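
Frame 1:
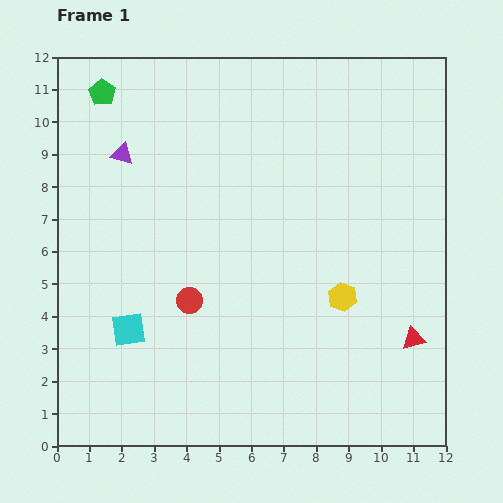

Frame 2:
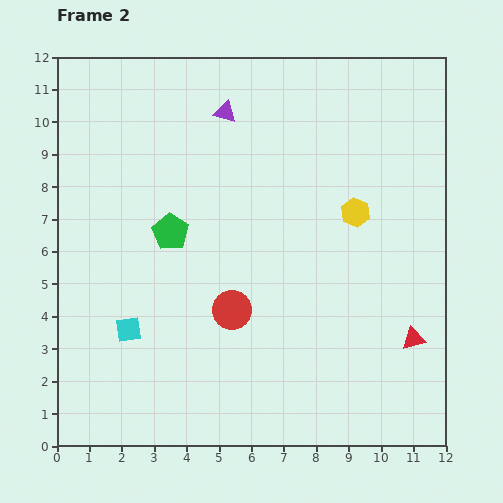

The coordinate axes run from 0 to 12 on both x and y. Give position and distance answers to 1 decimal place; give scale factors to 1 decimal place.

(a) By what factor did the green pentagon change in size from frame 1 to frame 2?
1.3×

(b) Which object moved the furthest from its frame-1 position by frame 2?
the green pentagon

(moved 4.8; next 3.5)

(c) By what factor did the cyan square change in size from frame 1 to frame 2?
0.8×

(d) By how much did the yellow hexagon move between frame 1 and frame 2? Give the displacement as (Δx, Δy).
(0.4, 2.6)

The yellow hexagon was at (8.8, 4.6) in frame 1 and (9.2, 7.2) in frame 2.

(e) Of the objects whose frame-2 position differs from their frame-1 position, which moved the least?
the red circle

(moved 1.3)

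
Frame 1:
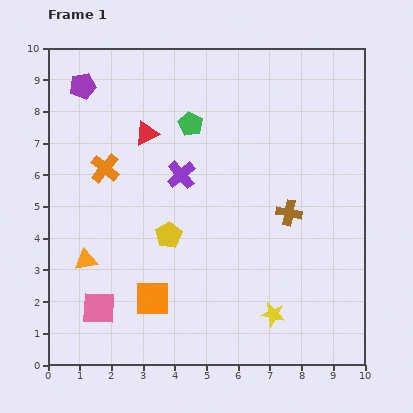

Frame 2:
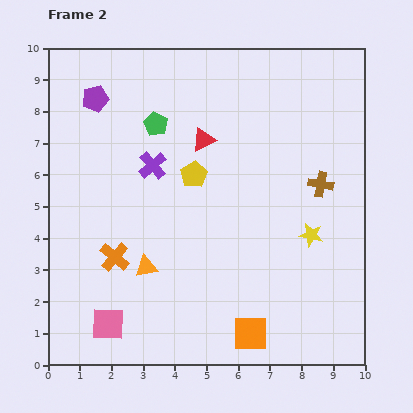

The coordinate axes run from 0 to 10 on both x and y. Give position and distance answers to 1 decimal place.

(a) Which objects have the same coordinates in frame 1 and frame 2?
none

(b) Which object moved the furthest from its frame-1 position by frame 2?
the orange square

(moved 3.3; next 2.8)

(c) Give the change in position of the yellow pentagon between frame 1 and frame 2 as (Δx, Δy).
(0.8, 1.9)

The yellow pentagon was at (3.8, 4.1) in frame 1 and (4.6, 6.0) in frame 2.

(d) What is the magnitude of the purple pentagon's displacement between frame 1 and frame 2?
0.6

The purple pentagon moved from (1.1, 8.8) to (1.5, 8.4), a distance of √(0.4² + 0.4²) ≈ 0.6.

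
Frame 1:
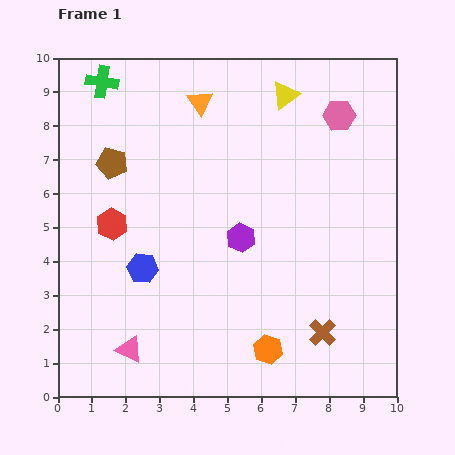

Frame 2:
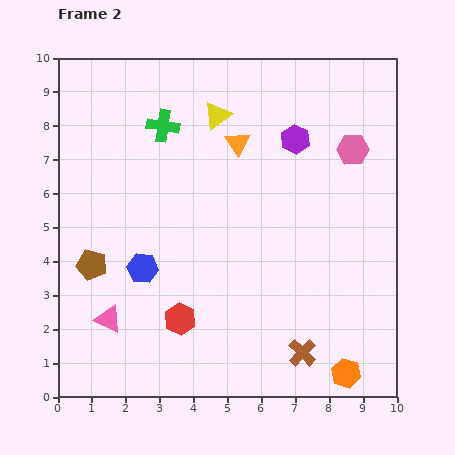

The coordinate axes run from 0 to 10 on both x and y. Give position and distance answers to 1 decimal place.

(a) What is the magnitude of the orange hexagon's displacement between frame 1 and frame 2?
2.4

The orange hexagon moved from (6.2, 1.4) to (8.5, 0.7), a distance of √(2.3² + 0.7²) ≈ 2.4.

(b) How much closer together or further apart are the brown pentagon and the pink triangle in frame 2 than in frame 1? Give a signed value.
-3.8

Distance in frame 1: 5.5. Distance in frame 2: 1.7.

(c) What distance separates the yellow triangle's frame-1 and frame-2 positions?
2.1

The yellow triangle moved from (6.7, 8.9) to (4.7, 8.3), a distance of √(2.0² + 0.6²) ≈ 2.1.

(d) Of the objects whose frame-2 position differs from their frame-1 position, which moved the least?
the brown cross

(moved 0.8)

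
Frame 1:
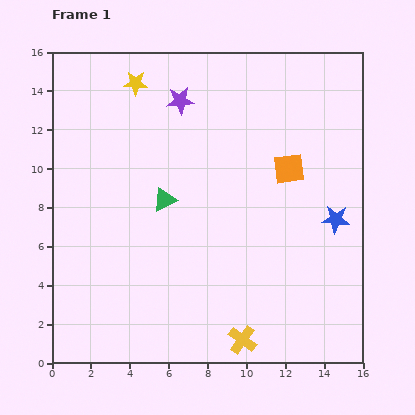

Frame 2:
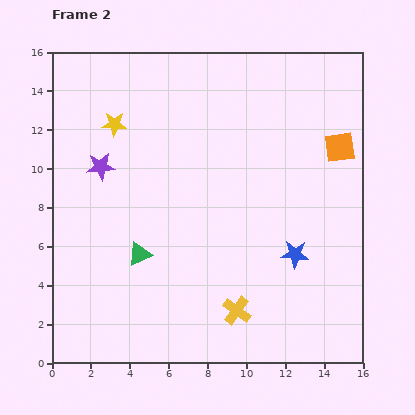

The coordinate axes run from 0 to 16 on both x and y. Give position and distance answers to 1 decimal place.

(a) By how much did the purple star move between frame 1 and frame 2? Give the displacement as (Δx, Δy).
(-4.1, -3.4)

The purple star was at (6.6, 13.5) in frame 1 and (2.5, 10.1) in frame 2.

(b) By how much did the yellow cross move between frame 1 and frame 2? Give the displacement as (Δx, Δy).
(-0.3, 1.5)

The yellow cross was at (9.8, 1.2) in frame 1 and (9.5, 2.7) in frame 2.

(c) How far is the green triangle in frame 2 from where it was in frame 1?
3.1

The green triangle moved from (5.8, 8.4) to (4.5, 5.6), a distance of √(1.3² + 2.8²) ≈ 3.1.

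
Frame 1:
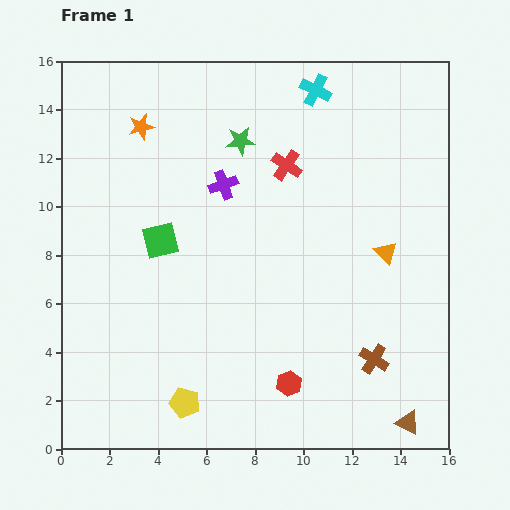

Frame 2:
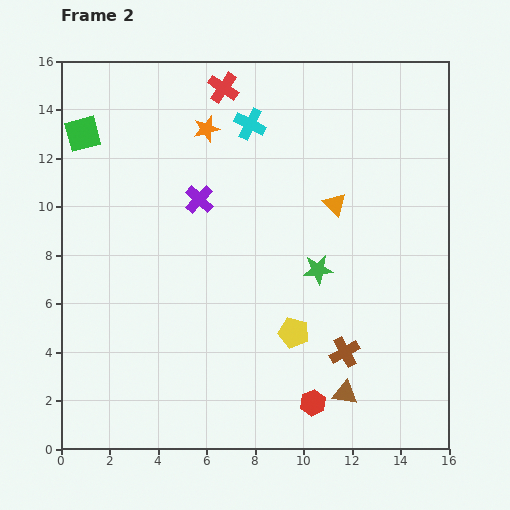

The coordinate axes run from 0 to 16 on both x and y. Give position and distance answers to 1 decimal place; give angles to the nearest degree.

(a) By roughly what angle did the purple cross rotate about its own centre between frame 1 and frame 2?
27° counter-clockwise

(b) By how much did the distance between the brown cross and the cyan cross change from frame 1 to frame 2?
-1.2

Distance in frame 1: 11.4. Distance in frame 2: 10.2.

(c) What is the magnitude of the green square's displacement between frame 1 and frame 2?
5.4

The green square moved from (4.1, 8.6) to (0.9, 13.0), a distance of √(3.2² + 4.4²) ≈ 5.4.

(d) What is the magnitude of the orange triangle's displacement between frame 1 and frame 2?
2.9

The orange triangle moved from (13.4, 8.1) to (11.3, 10.1), a distance of √(2.1² + 2.0²) ≈ 2.9.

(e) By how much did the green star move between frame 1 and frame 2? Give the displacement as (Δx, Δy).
(3.2, -5.3)

The green star was at (7.4, 12.7) in frame 1 and (10.6, 7.4) in frame 2.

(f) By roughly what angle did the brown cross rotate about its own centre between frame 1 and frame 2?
29° clockwise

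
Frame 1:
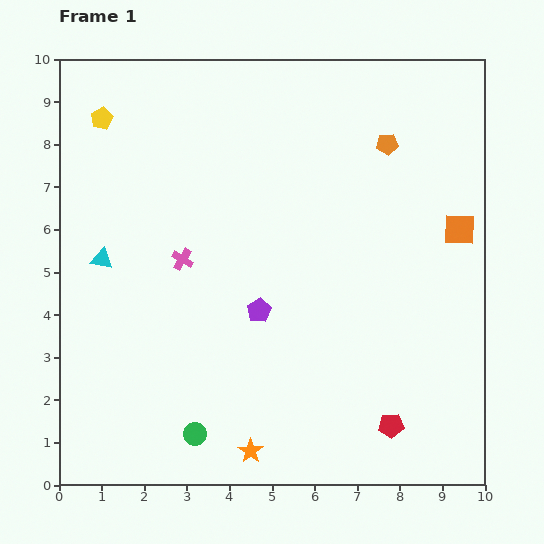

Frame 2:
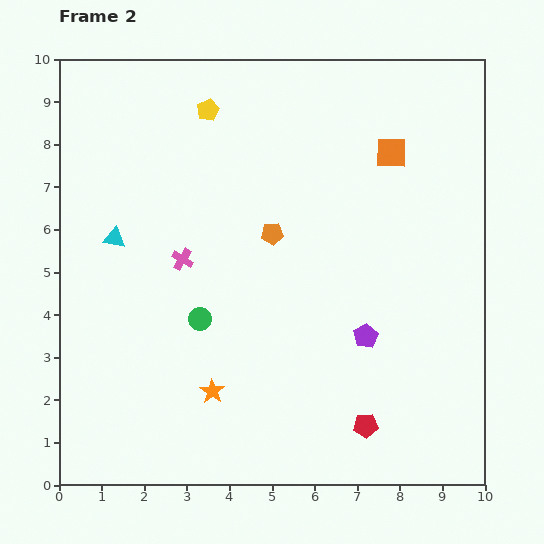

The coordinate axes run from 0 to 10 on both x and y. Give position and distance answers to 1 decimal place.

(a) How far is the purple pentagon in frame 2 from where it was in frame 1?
2.6

The purple pentagon moved from (4.7, 4.1) to (7.2, 3.5), a distance of √(2.5² + 0.6²) ≈ 2.6.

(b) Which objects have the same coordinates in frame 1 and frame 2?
the pink cross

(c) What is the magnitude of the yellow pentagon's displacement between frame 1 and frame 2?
2.5

The yellow pentagon moved from (1.0, 8.6) to (3.5, 8.8), a distance of √(2.5² + 0.2²) ≈ 2.5.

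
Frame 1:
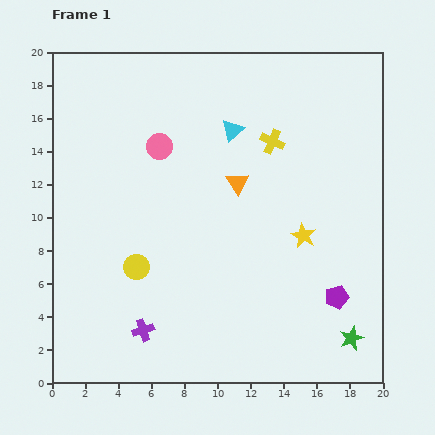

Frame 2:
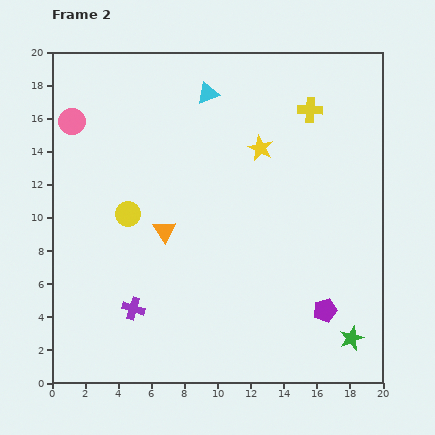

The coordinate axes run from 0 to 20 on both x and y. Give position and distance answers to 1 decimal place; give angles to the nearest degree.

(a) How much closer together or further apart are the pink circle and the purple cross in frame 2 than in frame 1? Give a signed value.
+0.8

Distance in frame 1: 11.1. Distance in frame 2: 11.9.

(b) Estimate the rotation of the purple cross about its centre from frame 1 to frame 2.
35° clockwise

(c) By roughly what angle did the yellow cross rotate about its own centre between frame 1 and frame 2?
21° counter-clockwise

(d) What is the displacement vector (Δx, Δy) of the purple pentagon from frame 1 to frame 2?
(-0.7, -0.8)

The purple pentagon was at (17.2, 5.2) in frame 1 and (16.5, 4.4) in frame 2.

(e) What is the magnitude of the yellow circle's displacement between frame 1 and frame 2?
3.2

The yellow circle moved from (5.1, 7.0) to (4.6, 10.2), a distance of √(0.5² + 3.2²) ≈ 3.2.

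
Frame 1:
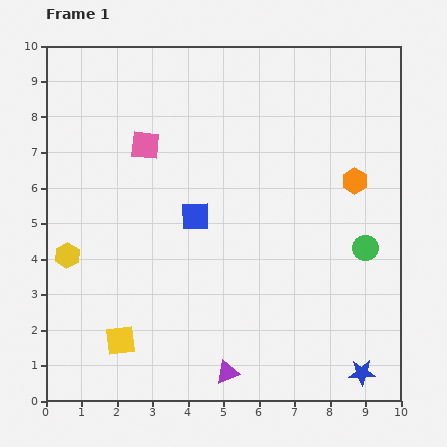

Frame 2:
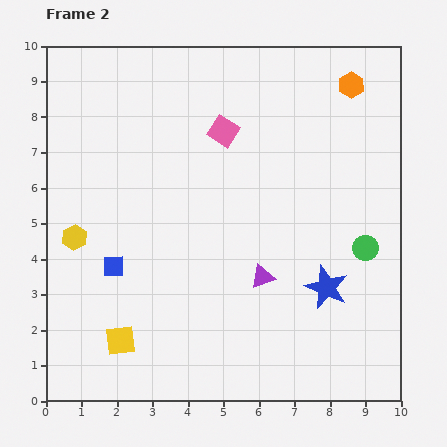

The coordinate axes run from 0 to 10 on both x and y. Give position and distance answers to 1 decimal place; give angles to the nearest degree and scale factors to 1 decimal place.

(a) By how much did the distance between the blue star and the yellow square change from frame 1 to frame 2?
-0.9

Distance in frame 1: 6.9. Distance in frame 2: 6.0.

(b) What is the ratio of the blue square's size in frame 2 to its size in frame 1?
0.8×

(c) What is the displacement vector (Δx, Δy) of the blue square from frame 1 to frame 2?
(-2.3, -1.4)

The blue square was at (4.2, 5.2) in frame 1 and (1.9, 3.8) in frame 2.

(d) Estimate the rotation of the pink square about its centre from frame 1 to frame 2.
28° clockwise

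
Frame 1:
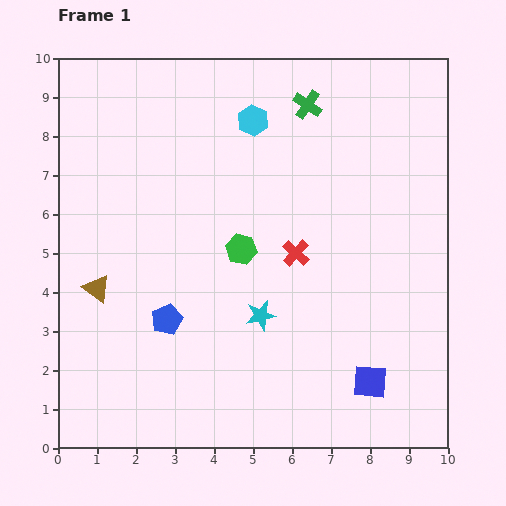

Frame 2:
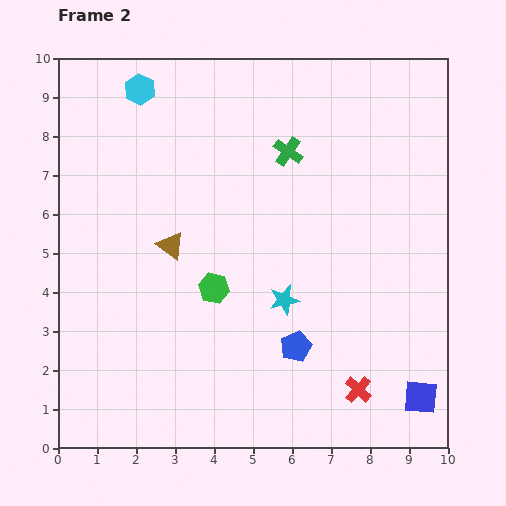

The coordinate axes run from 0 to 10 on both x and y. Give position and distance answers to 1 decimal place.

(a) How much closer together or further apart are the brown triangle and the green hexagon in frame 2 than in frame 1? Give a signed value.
-2.2

Distance in frame 1: 3.8. Distance in frame 2: 1.6.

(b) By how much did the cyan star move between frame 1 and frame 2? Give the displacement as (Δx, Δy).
(0.6, 0.4)

The cyan star was at (5.2, 3.4) in frame 1 and (5.8, 3.8) in frame 2.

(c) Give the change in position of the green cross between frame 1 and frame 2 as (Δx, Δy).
(-0.5, -1.2)

The green cross was at (6.4, 8.8) in frame 1 and (5.9, 7.6) in frame 2.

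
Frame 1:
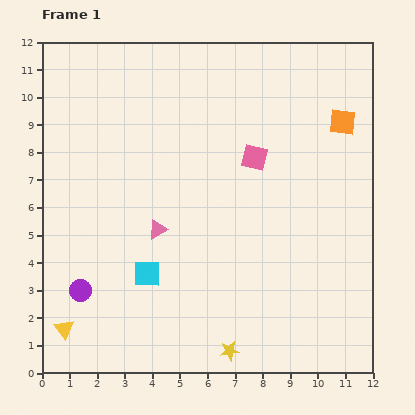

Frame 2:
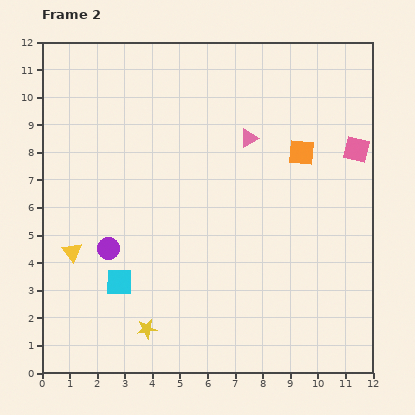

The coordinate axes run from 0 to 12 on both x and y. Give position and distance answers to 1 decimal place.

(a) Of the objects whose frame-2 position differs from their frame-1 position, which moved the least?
the cyan square

(moved 1.0)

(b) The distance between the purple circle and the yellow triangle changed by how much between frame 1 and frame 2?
-0.2

Distance in frame 1: 1.5. Distance in frame 2: 1.3.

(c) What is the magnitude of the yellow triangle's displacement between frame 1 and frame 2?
2.8

The yellow triangle moved from (0.8, 1.6) to (1.1, 4.4), a distance of √(0.3² + 2.8²) ≈ 2.8.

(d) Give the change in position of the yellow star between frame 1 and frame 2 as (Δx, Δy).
(-3.0, 0.8)

The yellow star was at (6.8, 0.8) in frame 1 and (3.8, 1.6) in frame 2.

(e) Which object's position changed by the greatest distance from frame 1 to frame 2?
the pink triangle

(moved 4.7; next 3.7)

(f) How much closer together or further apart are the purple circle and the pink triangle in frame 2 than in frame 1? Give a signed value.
+2.9

Distance in frame 1: 3.6. Distance in frame 2: 6.5.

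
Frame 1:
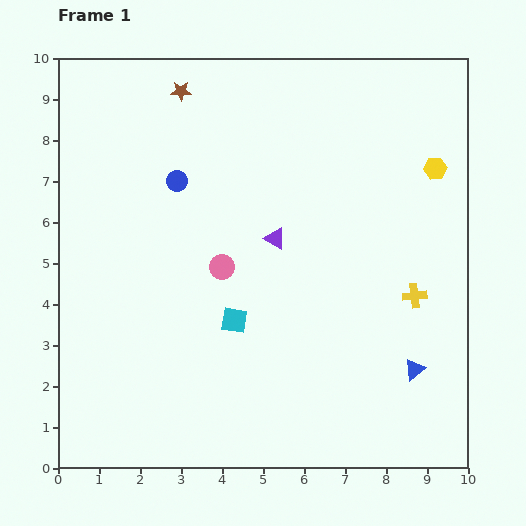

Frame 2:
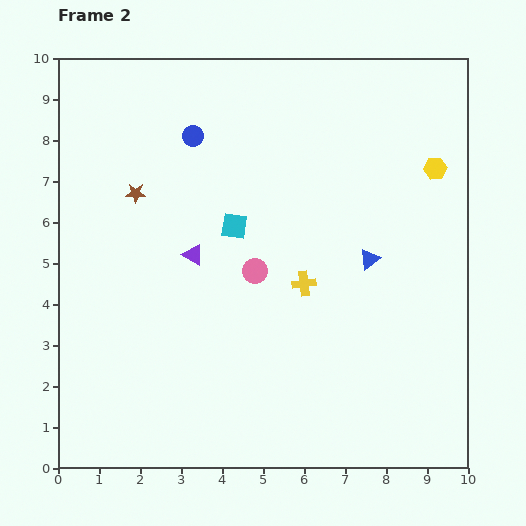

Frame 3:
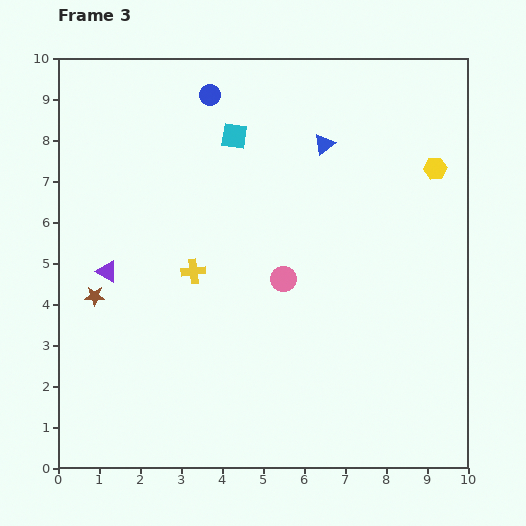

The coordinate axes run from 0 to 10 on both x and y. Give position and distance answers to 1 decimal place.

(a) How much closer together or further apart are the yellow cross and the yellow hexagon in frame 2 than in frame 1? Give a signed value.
+1.2

Distance in frame 1: 3.1. Distance in frame 2: 4.3.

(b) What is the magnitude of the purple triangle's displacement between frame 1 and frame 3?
4.2

The purple triangle moved from (5.3, 5.6) to (1.2, 4.8), a distance of √(4.1² + 0.8²) ≈ 4.2.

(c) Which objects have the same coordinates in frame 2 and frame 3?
the yellow hexagon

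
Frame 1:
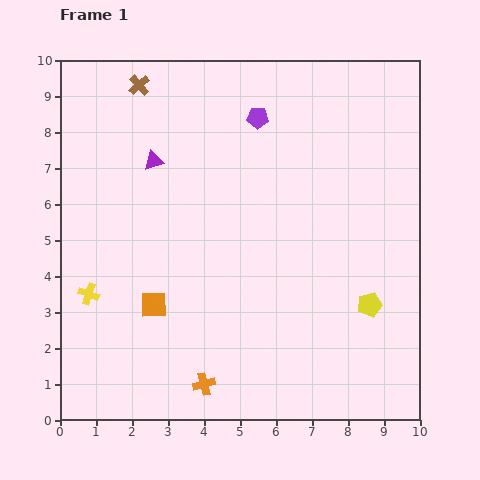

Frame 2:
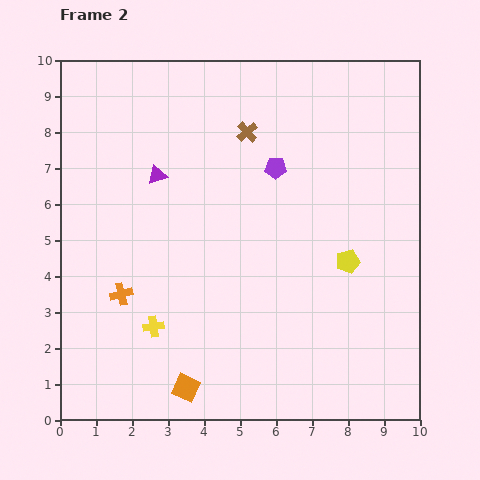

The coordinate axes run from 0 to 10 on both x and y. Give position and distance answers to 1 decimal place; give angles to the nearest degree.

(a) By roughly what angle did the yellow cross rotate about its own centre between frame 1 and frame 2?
27° counter-clockwise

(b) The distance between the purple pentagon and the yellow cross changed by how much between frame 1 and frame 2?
-1.2

Distance in frame 1: 6.8. Distance in frame 2: 5.6.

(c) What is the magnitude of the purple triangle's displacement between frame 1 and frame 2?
0.4

The purple triangle moved from (2.6, 7.2) to (2.7, 6.8), a distance of √(0.1² + 0.4²) ≈ 0.4.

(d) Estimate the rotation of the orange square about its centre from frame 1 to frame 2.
26° clockwise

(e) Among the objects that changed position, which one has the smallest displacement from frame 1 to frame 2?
the purple triangle

(moved 0.4)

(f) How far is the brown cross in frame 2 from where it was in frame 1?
3.3

The brown cross moved from (2.2, 9.3) to (5.2, 8.0), a distance of √(3.0² + 1.3²) ≈ 3.3.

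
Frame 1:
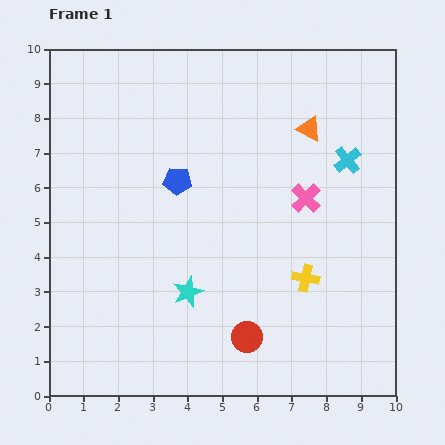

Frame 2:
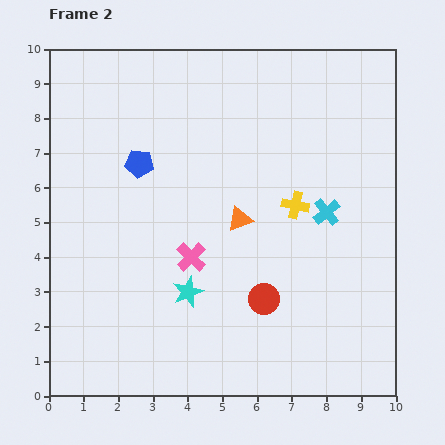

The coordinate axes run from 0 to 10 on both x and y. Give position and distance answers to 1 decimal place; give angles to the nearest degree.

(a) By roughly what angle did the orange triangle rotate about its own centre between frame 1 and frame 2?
48° counter-clockwise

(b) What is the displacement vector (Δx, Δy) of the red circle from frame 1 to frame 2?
(0.5, 1.1)

The red circle was at (5.7, 1.7) in frame 1 and (6.2, 2.8) in frame 2.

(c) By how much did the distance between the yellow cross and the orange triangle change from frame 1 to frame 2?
-2.7

Distance in frame 1: 4.3. Distance in frame 2: 1.6.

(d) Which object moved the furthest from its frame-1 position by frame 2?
the pink cross

(moved 3.7; next 3.3)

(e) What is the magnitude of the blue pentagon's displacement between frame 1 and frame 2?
1.2

The blue pentagon moved from (3.7, 6.2) to (2.6, 6.7), a distance of √(1.1² + 0.5²) ≈ 1.2.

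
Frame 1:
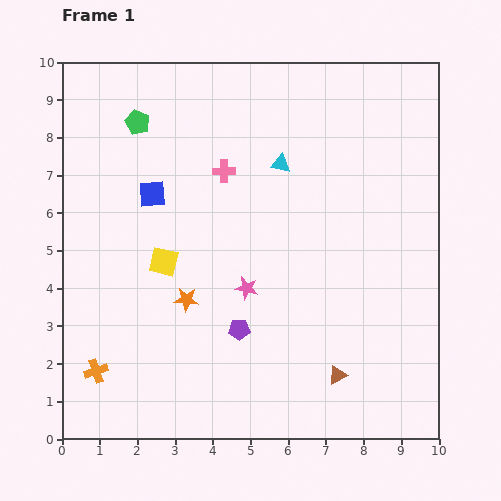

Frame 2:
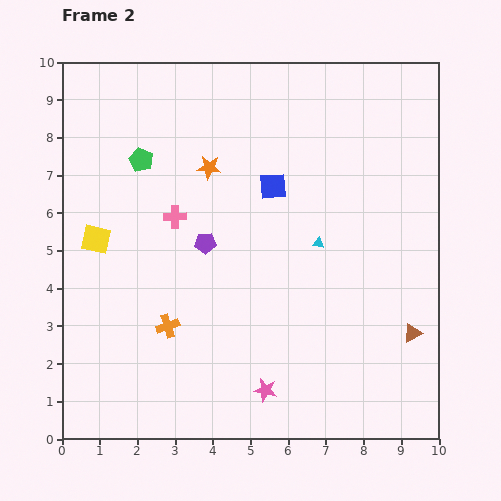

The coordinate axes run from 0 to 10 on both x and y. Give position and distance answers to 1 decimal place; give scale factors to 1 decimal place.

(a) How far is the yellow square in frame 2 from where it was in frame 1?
1.9

The yellow square moved from (2.7, 4.7) to (0.9, 5.3), a distance of √(1.8² + 0.6²) ≈ 1.9.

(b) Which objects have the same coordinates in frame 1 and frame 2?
none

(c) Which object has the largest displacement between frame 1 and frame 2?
the orange star

(moved 3.6; next 3.2)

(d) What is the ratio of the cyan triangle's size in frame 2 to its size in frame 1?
0.6×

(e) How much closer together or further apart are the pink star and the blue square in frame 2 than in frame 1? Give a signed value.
+1.9

Distance in frame 1: 3.5. Distance in frame 2: 5.4.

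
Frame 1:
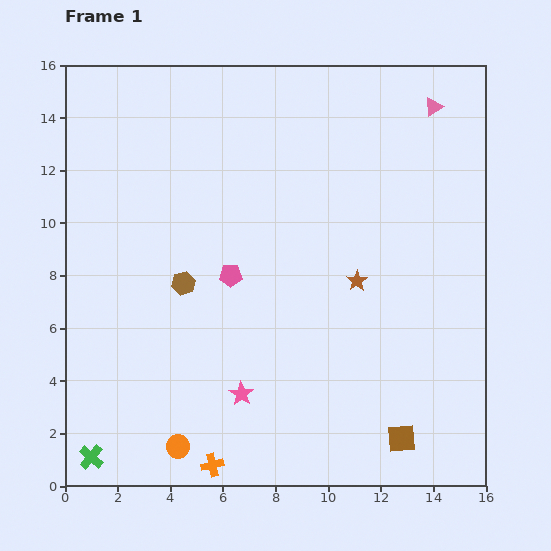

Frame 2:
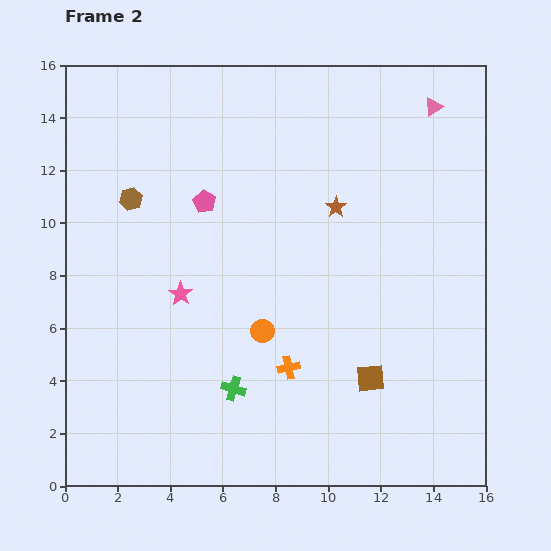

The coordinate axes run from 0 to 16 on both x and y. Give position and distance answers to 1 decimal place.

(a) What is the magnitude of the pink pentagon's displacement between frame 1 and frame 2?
3.0

The pink pentagon moved from (6.3, 8.0) to (5.3, 10.8), a distance of √(1.0² + 2.8²) ≈ 3.0.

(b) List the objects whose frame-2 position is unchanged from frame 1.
the pink triangle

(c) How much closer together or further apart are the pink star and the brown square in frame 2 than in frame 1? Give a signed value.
+1.6

Distance in frame 1: 6.3. Distance in frame 2: 7.9.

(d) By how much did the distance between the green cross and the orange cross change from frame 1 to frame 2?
-2.4

Distance in frame 1: 4.6. Distance in frame 2: 2.2.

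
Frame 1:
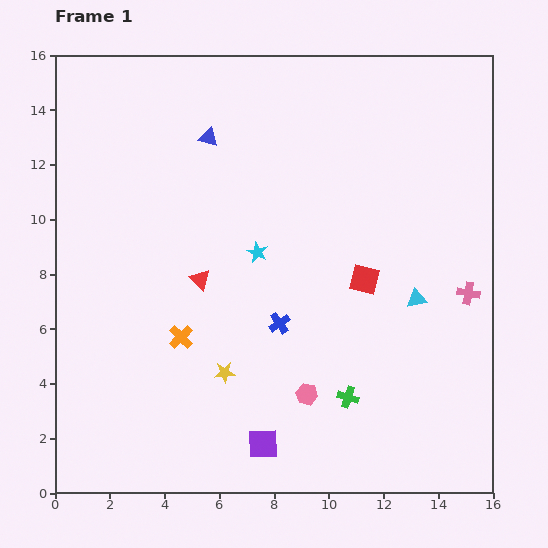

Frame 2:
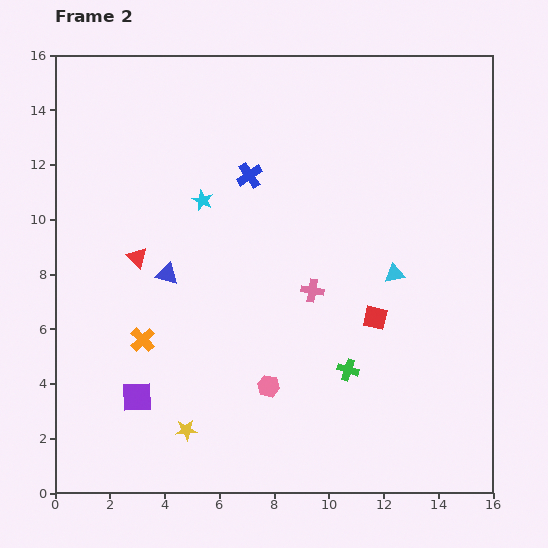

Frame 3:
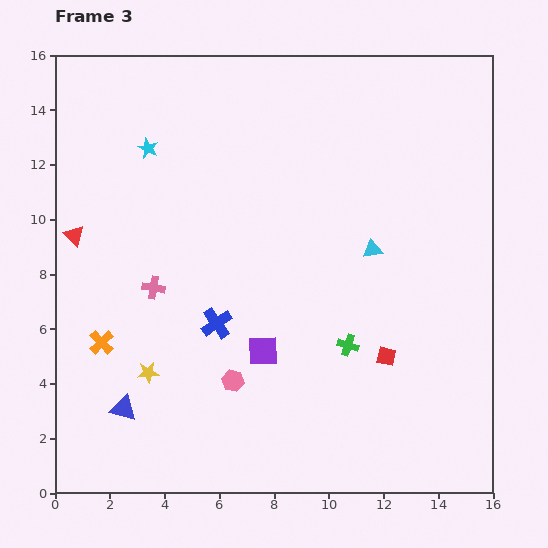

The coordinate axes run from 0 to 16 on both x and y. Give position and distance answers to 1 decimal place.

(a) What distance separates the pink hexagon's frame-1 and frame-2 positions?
1.4

The pink hexagon moved from (9.2, 3.6) to (7.8, 3.9), a distance of √(1.4² + 0.3²) ≈ 1.4.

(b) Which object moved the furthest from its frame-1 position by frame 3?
the pink cross

(moved 11.5; next 10.4)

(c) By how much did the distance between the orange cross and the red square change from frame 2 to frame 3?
+1.9

Distance in frame 2: 8.5. Distance in frame 3: 10.4.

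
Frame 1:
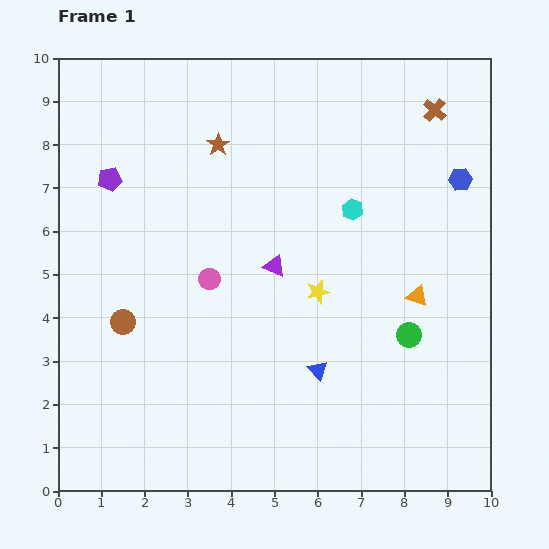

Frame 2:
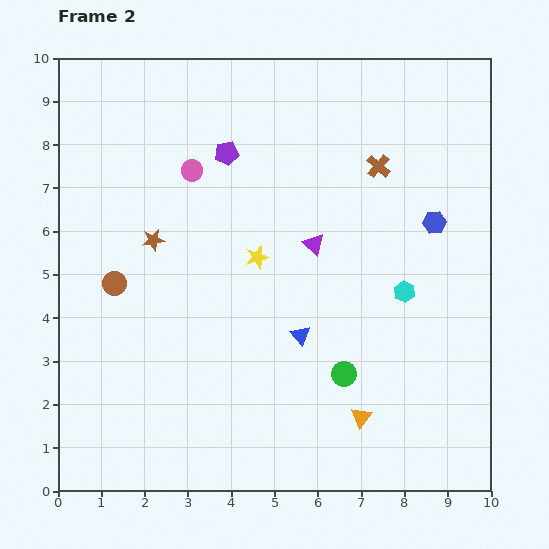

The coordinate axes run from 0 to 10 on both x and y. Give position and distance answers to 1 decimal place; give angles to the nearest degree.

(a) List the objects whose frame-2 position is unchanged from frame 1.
none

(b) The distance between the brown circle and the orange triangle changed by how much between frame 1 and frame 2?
-0.3

Distance in frame 1: 6.8. Distance in frame 2: 6.5.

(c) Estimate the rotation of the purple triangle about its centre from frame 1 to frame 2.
21° clockwise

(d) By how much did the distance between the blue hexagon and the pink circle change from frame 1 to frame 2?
-0.5

Distance in frame 1: 6.2. Distance in frame 2: 5.7.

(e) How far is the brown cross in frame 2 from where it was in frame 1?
1.8

The brown cross moved from (8.7, 8.8) to (7.4, 7.5), a distance of √(1.3² + 1.3²) ≈ 1.8.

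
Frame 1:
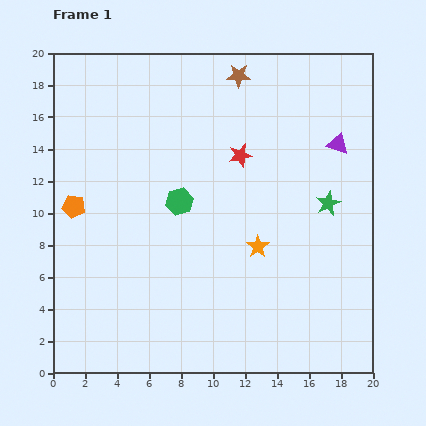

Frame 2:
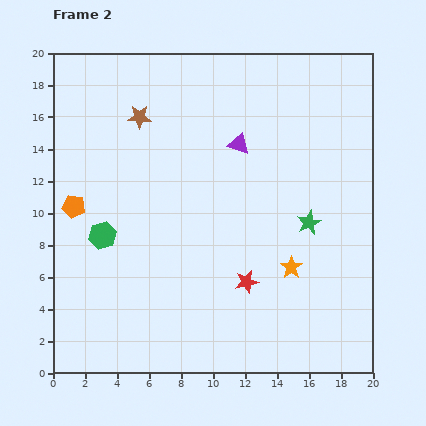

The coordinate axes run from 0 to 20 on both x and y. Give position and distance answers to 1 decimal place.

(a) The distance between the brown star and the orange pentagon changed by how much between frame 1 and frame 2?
-6.3

Distance in frame 1: 13.2. Distance in frame 2: 6.9.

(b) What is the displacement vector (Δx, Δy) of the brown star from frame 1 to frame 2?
(-6.2, -2.6)

The brown star was at (11.6, 18.6) in frame 1 and (5.4, 16.0) in frame 2.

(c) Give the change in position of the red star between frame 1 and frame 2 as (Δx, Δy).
(0.4, -7.9)

The red star was at (11.7, 13.6) in frame 1 and (12.1, 5.7) in frame 2.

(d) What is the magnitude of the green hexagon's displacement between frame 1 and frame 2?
5.2

The green hexagon moved from (7.9, 10.7) to (3.1, 8.6), a distance of √(4.8² + 2.1²) ≈ 5.2.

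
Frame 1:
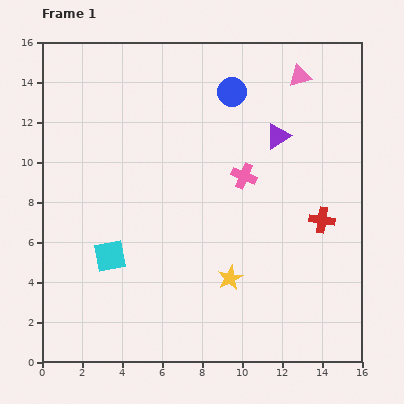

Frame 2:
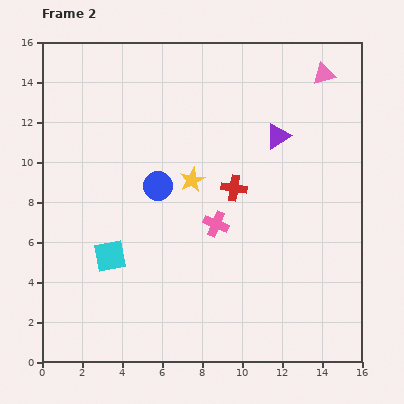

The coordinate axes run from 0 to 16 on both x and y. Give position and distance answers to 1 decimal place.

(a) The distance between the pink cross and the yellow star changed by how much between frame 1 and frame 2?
-2.6

Distance in frame 1: 5.1. Distance in frame 2: 2.5.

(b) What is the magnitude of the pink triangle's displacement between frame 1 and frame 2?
1.2

The pink triangle moved from (12.9, 14.3) to (14.1, 14.4), a distance of √(1.2² + 0.1²) ≈ 1.2.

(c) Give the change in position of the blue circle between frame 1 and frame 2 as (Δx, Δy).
(-3.7, -4.7)

The blue circle was at (9.5, 13.5) in frame 1 and (5.8, 8.8) in frame 2.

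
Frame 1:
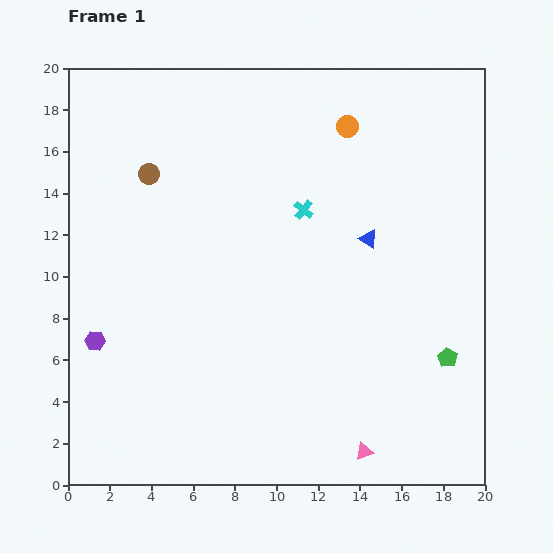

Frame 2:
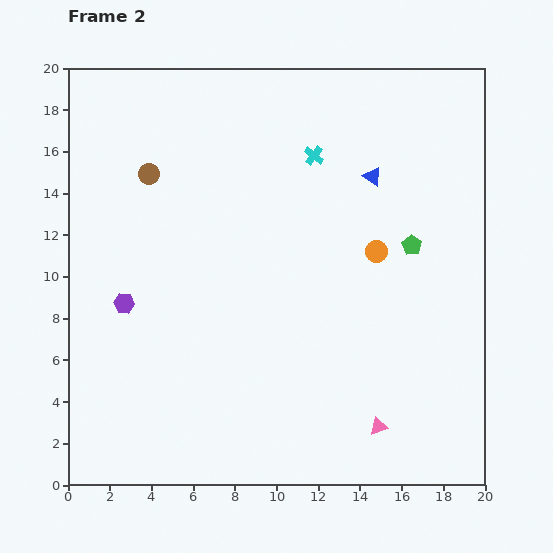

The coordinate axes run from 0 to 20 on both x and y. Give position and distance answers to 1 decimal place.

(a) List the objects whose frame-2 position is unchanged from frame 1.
the brown circle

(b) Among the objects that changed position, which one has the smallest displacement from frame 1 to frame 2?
the pink triangle

(moved 1.4)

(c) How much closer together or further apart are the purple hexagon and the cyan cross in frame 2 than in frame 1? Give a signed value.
-0.3

Distance in frame 1: 11.8. Distance in frame 2: 11.5.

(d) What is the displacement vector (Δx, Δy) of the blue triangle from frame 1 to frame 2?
(0.2, 3.0)

The blue triangle was at (14.4, 11.8) in frame 1 and (14.6, 14.8) in frame 2.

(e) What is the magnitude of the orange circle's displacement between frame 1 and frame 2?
6.2

The orange circle moved from (13.4, 17.2) to (14.8, 11.2), a distance of √(1.4² + 6.0²) ≈ 6.2.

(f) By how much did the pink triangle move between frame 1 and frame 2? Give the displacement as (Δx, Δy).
(0.7, 1.2)

The pink triangle was at (14.2, 1.6) in frame 1 and (14.9, 2.8) in frame 2.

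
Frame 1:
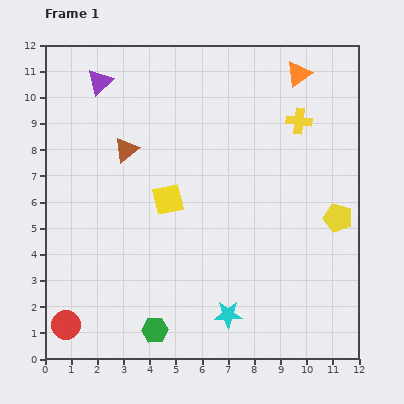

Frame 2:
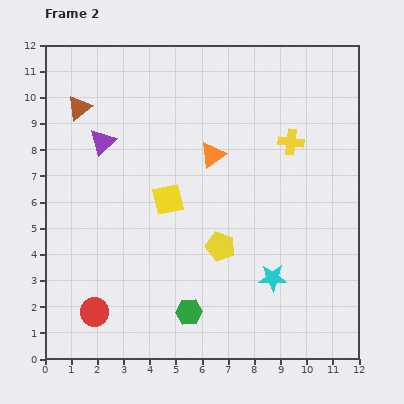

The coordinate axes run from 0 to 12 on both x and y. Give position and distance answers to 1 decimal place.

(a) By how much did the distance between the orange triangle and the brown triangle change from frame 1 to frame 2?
-1.8

Distance in frame 1: 7.2. Distance in frame 2: 5.4.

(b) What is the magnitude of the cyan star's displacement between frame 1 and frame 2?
2.2

The cyan star moved from (7.0, 1.7) to (8.7, 3.1), a distance of √(1.7² + 1.4²) ≈ 2.2.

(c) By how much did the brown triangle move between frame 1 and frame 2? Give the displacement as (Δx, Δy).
(-1.8, 1.6)

The brown triangle was at (3.1, 8.0) in frame 1 and (1.3, 9.6) in frame 2.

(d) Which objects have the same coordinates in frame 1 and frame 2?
the yellow square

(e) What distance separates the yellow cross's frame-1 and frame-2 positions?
0.9

The yellow cross moved from (9.7, 9.1) to (9.4, 8.3), a distance of √(0.3² + 0.8²) ≈ 0.9.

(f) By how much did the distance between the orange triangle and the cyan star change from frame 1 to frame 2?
-4.4

Distance in frame 1: 9.6. Distance in frame 2: 5.2.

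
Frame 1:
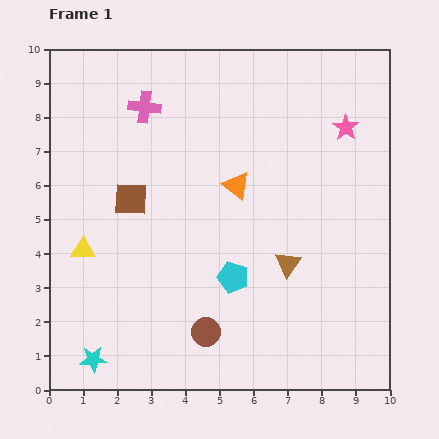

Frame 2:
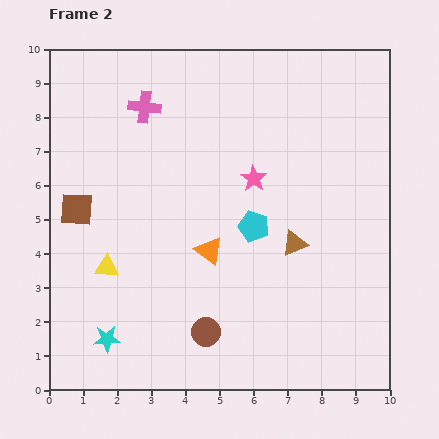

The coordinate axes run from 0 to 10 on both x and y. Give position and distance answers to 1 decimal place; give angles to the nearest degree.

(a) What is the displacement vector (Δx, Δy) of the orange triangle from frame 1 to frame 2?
(-0.8, -1.9)

The orange triangle was at (5.5, 6.0) in frame 1 and (4.7, 4.1) in frame 2.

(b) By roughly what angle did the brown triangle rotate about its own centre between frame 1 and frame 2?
31° clockwise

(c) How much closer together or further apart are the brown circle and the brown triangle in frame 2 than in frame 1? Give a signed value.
+0.6

Distance in frame 1: 3.1. Distance in frame 2: 3.7.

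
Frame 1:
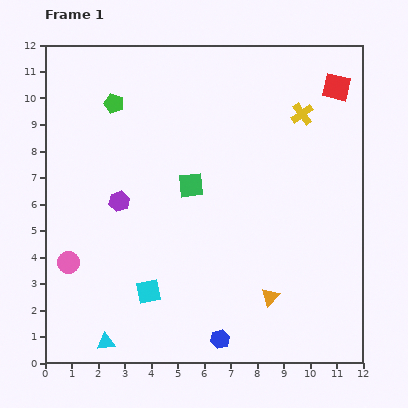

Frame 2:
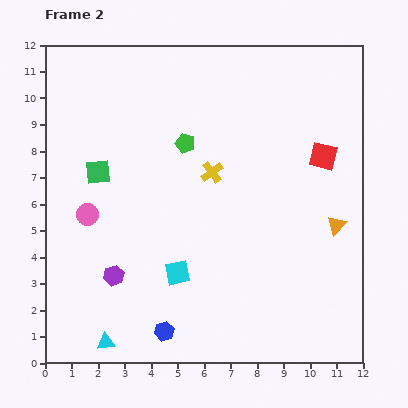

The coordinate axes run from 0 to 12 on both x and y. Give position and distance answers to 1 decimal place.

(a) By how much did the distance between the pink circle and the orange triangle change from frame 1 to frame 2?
+1.7

Distance in frame 1: 7.7. Distance in frame 2: 9.4.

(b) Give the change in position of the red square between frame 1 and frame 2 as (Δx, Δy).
(-0.5, -2.6)

The red square was at (11.0, 10.4) in frame 1 and (10.5, 7.8) in frame 2.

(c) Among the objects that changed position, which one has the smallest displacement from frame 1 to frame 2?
the cyan square

(moved 1.3)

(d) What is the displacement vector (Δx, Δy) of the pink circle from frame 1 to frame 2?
(0.7, 1.8)

The pink circle was at (0.9, 3.8) in frame 1 and (1.6, 5.6) in frame 2.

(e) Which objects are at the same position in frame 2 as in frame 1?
the cyan triangle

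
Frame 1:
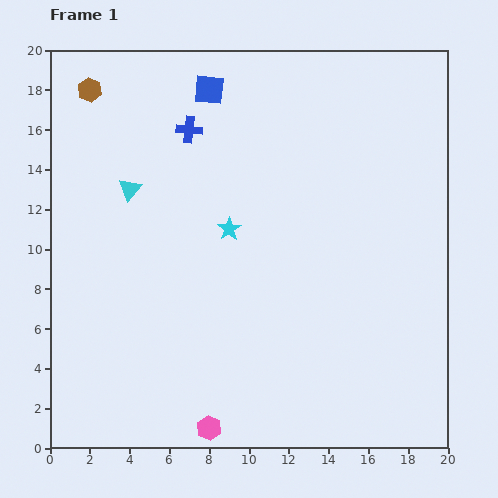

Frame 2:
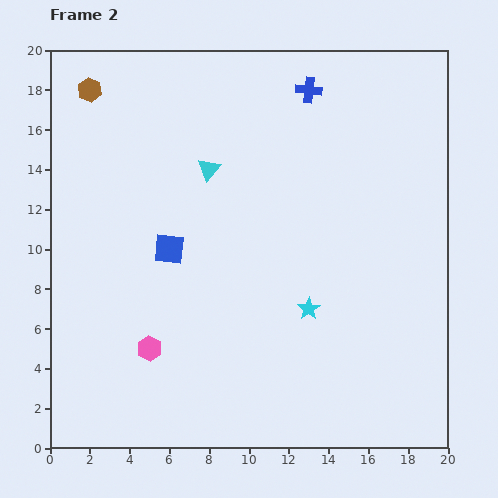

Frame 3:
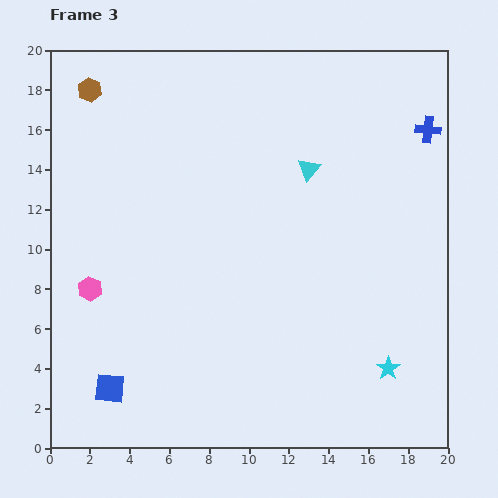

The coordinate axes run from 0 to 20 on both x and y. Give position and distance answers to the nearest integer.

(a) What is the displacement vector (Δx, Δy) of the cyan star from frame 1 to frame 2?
(4, -4)

The cyan star was at (9, 11) in frame 1 and (13, 7) in frame 2.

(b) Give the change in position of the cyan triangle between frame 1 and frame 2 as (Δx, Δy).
(4, 1)

The cyan triangle was at (4, 13) in frame 1 and (8, 14) in frame 2.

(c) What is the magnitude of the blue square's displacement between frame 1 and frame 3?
16

The blue square moved from (8, 18) to (3, 3), a distance of √(5² + 15²) ≈ 16.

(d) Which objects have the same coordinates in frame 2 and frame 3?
the brown hexagon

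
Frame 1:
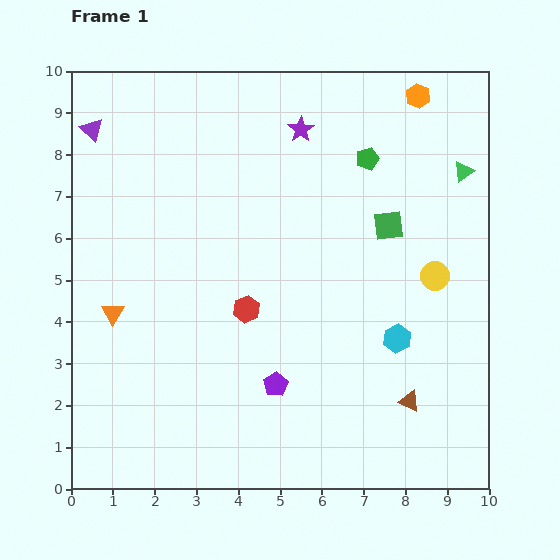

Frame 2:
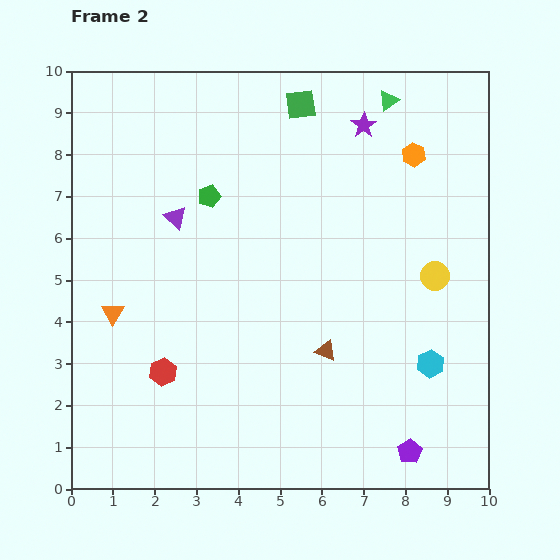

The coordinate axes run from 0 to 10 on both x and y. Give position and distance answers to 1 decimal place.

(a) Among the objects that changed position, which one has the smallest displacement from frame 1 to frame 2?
the cyan hexagon

(moved 1.0)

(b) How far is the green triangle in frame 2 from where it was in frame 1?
2.5

The green triangle moved from (9.4, 7.6) to (7.6, 9.3), a distance of √(1.8² + 1.7²) ≈ 2.5.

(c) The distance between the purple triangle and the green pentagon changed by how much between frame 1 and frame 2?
-5.7

Distance in frame 1: 6.6. Distance in frame 2: 0.9.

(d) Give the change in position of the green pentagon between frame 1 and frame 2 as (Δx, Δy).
(-3.8, -0.9)

The green pentagon was at (7.1, 7.9) in frame 1 and (3.3, 7.0) in frame 2.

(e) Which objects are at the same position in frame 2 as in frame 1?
the orange triangle, the yellow circle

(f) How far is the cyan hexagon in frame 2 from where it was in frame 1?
1.0

The cyan hexagon moved from (7.8, 3.6) to (8.6, 3.0), a distance of √(0.8² + 0.6²) ≈ 1.0.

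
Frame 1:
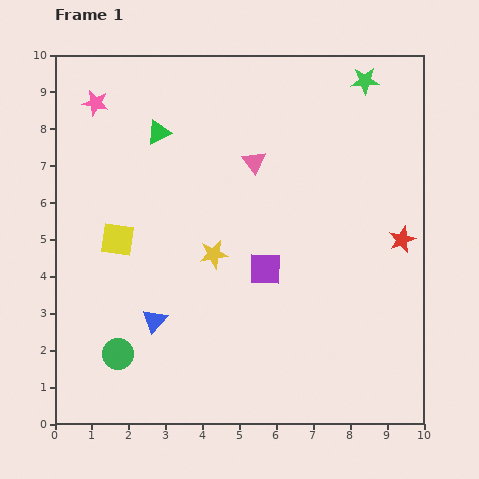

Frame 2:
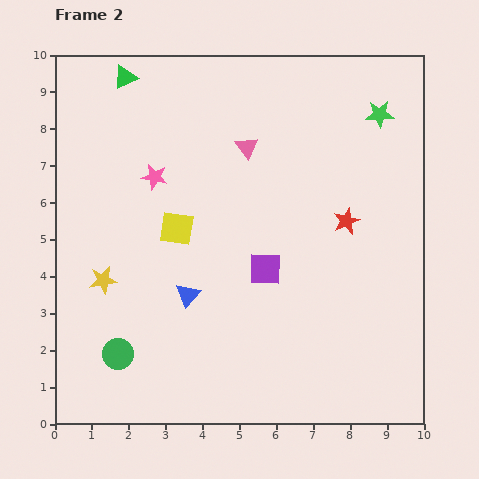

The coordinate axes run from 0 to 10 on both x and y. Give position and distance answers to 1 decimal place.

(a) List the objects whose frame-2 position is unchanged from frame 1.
the green circle, the purple square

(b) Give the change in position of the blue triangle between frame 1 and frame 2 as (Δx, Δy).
(0.9, 0.7)

The blue triangle was at (2.7, 2.8) in frame 1 and (3.6, 3.5) in frame 2.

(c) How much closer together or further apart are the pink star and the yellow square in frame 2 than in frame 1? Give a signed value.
-2.2

Distance in frame 1: 3.7. Distance in frame 2: 1.5.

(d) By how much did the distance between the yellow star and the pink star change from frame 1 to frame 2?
-2.1

Distance in frame 1: 5.2. Distance in frame 2: 3.1.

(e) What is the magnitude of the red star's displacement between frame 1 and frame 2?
1.6

The red star moved from (9.4, 5.0) to (7.9, 5.5), a distance of √(1.5² + 0.5²) ≈ 1.6.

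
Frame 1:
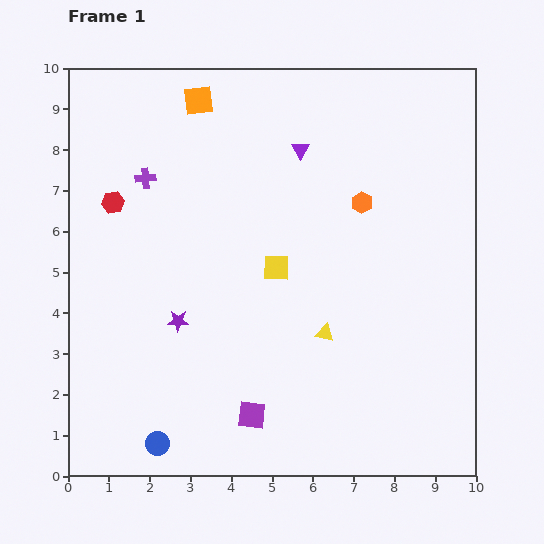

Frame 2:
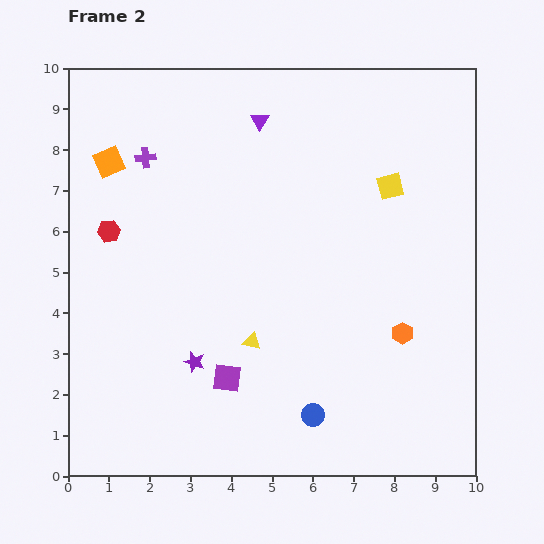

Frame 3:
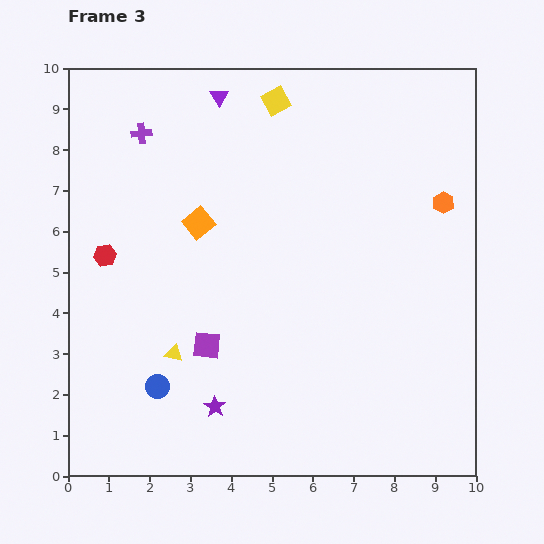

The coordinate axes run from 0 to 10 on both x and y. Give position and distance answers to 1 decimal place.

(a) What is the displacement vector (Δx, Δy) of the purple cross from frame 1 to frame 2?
(0.0, 0.5)

The purple cross was at (1.9, 7.3) in frame 1 and (1.9, 7.8) in frame 2.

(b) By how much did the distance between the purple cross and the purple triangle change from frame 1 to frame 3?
-1.8

Distance in frame 1: 3.9. Distance in frame 3: 2.1.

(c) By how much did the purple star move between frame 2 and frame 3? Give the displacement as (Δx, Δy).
(0.5, -1.1)

The purple star was at (3.1, 2.8) in frame 2 and (3.6, 1.7) in frame 3.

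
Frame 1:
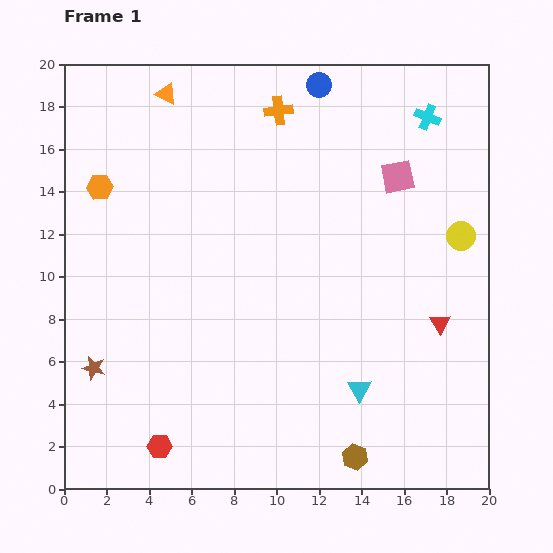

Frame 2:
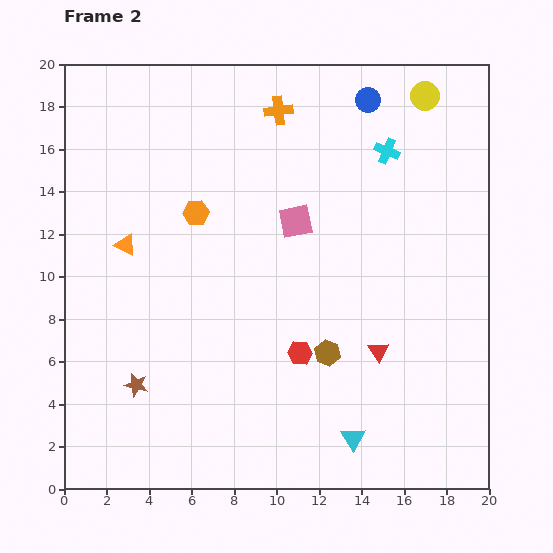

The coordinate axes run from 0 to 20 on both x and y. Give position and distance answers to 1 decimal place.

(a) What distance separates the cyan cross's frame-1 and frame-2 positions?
2.5

The cyan cross moved from (17.1, 17.5) to (15.2, 15.9), a distance of √(1.9² + 1.6²) ≈ 2.5.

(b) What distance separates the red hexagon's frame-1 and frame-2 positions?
7.9

The red hexagon moved from (4.5, 2.0) to (11.1, 6.4), a distance of √(6.6² + 4.4²) ≈ 7.9.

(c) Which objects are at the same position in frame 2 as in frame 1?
the orange cross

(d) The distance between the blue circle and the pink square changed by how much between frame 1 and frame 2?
+0.9

Distance in frame 1: 5.7. Distance in frame 2: 6.6.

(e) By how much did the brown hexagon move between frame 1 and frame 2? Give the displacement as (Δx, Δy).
(-1.3, 4.9)

The brown hexagon was at (13.7, 1.5) in frame 1 and (12.4, 6.4) in frame 2.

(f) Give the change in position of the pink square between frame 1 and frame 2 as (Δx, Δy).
(-4.8, -2.1)

The pink square was at (15.7, 14.7) in frame 1 and (10.9, 12.6) in frame 2.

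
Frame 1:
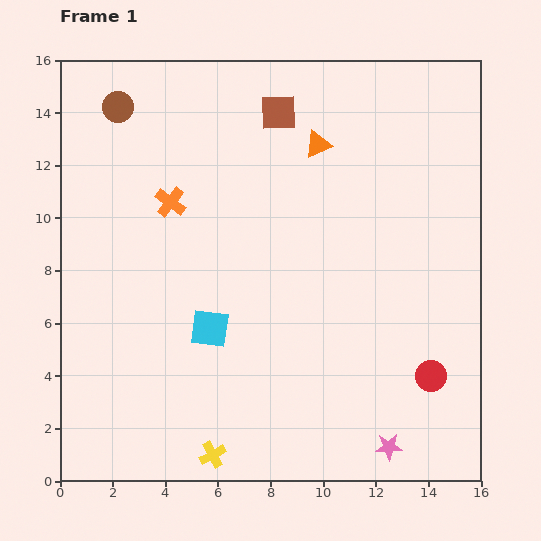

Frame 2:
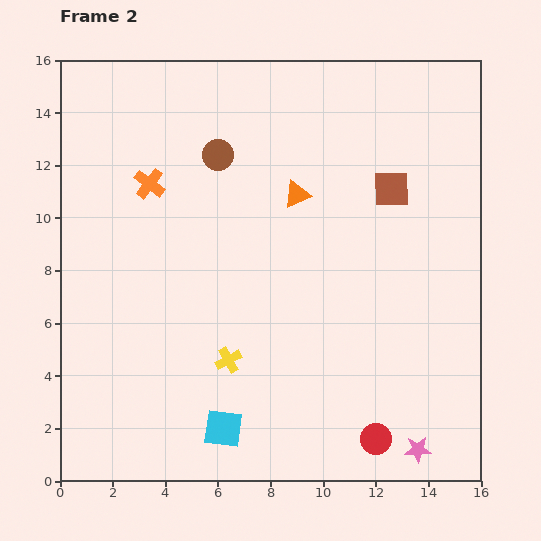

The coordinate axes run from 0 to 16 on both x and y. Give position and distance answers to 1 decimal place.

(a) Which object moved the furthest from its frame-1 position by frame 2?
the brown square

(moved 5.2; next 4.2)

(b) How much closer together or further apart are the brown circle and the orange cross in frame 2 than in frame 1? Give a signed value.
-1.3

Distance in frame 1: 4.1. Distance in frame 2: 2.8.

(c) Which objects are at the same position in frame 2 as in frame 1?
none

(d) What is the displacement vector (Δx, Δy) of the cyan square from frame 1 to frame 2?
(0.5, -3.8)

The cyan square was at (5.7, 5.8) in frame 1 and (6.2, 2.0) in frame 2.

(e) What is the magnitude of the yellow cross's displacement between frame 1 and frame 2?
3.6

The yellow cross moved from (5.8, 1.0) to (6.4, 4.6), a distance of √(0.6² + 3.6²) ≈ 3.6.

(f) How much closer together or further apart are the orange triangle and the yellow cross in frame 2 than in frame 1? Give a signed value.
-5.7

Distance in frame 1: 12.5. Distance in frame 2: 6.8.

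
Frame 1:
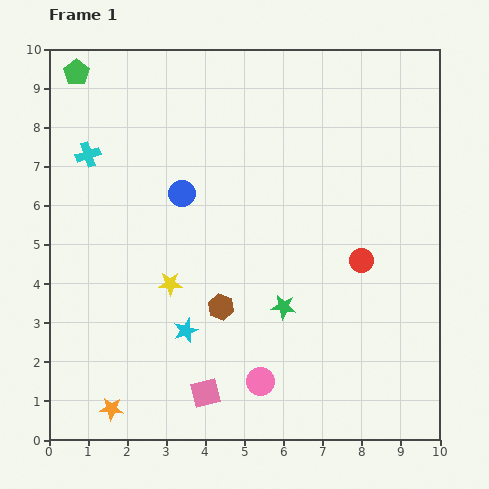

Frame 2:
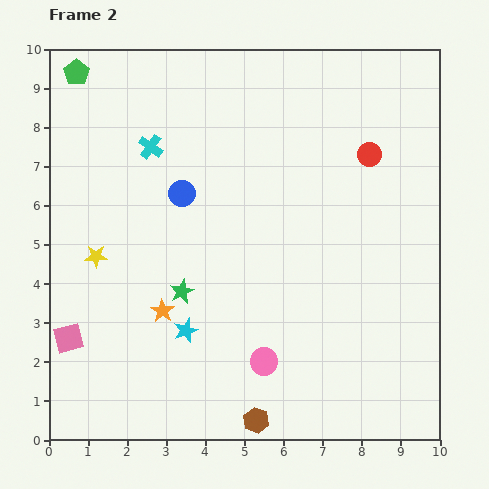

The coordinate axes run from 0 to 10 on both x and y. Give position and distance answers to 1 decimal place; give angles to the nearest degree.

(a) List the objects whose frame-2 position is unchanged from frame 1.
the cyan star, the blue circle, the green pentagon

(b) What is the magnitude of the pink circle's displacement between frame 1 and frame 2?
0.5

The pink circle moved from (5.4, 1.5) to (5.5, 2.0), a distance of √(0.1² + 0.5²) ≈ 0.5.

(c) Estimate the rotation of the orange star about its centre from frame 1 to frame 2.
29° clockwise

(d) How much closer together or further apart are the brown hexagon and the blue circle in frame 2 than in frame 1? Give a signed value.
+3.0

Distance in frame 1: 3.1. Distance in frame 2: 6.1.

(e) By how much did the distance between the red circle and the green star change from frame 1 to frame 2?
+3.6

Distance in frame 1: 2.3. Distance in frame 2: 5.9.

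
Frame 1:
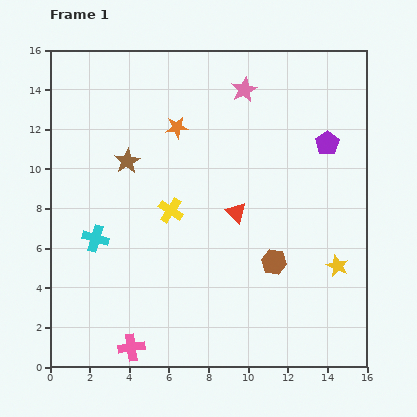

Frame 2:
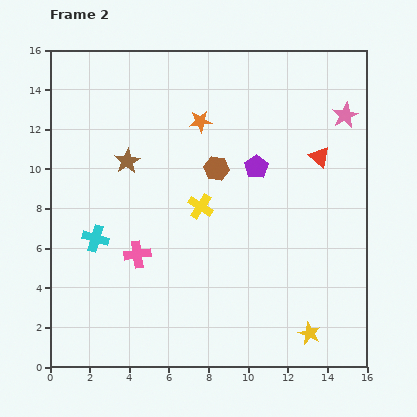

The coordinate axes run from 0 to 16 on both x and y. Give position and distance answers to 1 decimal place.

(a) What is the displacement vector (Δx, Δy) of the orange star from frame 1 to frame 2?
(1.2, 0.3)

The orange star was at (6.4, 12.1) in frame 1 and (7.6, 12.4) in frame 2.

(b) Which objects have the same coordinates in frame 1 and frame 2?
the brown star, the cyan cross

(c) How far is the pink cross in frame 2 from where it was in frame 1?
4.7

The pink cross moved from (4.1, 1.0) to (4.4, 5.7), a distance of √(0.3² + 4.7²) ≈ 4.7.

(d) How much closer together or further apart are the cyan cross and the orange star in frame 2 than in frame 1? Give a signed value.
+1.0

Distance in frame 1: 6.9. Distance in frame 2: 7.9.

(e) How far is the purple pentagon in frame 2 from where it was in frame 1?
3.8

The purple pentagon moved from (14.0, 11.3) to (10.4, 10.1), a distance of √(3.6² + 1.2²) ≈ 3.8.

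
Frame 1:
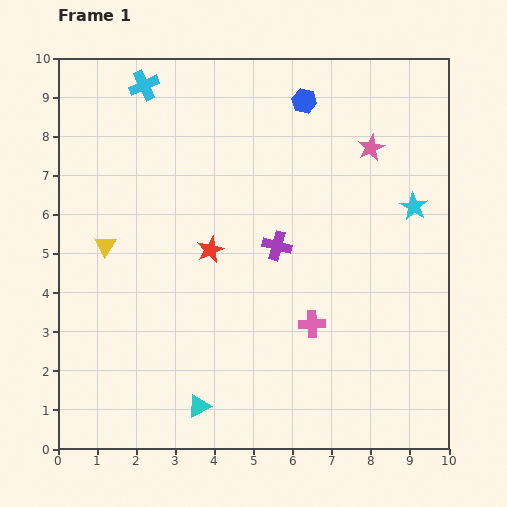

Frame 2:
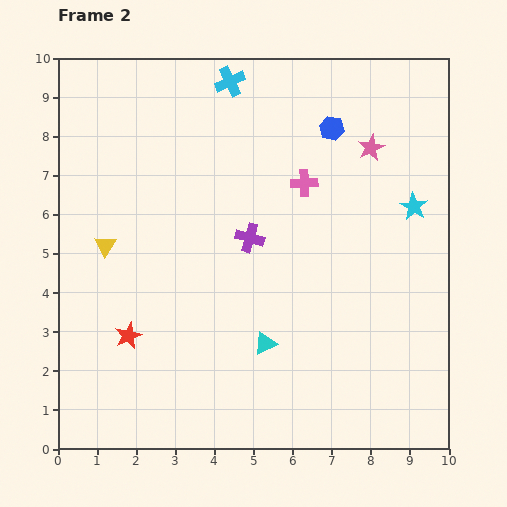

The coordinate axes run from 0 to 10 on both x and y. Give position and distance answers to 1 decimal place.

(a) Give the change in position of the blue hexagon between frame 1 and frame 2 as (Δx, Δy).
(0.7, -0.7)

The blue hexagon was at (6.3, 8.9) in frame 1 and (7.0, 8.2) in frame 2.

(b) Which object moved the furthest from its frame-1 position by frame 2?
the pink cross

(moved 3.6; next 3.0)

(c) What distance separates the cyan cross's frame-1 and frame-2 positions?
2.2

The cyan cross moved from (2.2, 9.3) to (4.4, 9.4), a distance of √(2.2² + 0.1²) ≈ 2.2.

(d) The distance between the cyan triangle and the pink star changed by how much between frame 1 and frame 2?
-2.2

Distance in frame 1: 7.9. Distance in frame 2: 5.7.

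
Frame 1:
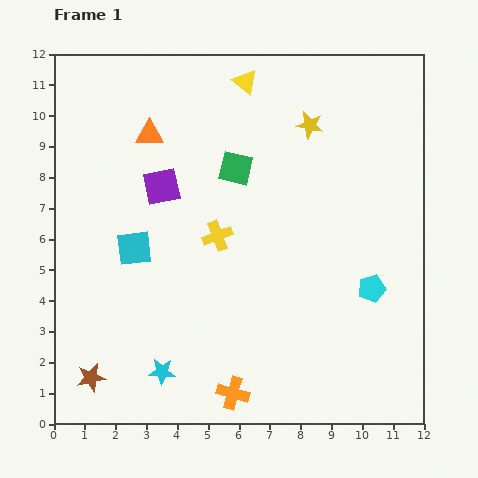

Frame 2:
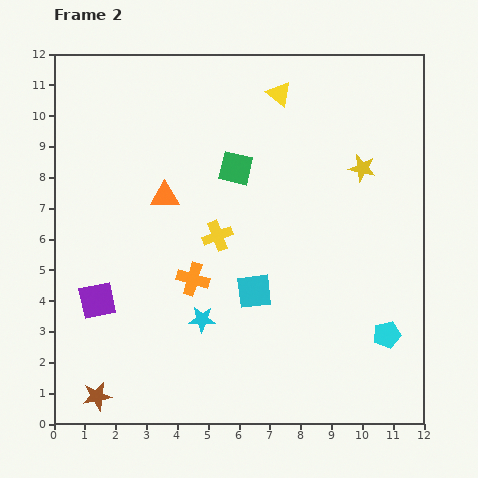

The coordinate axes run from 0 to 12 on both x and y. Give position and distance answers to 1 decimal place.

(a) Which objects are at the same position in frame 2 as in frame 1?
the green square, the yellow cross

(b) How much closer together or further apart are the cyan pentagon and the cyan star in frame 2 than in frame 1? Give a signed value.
-1.3

Distance in frame 1: 7.3. Distance in frame 2: 6.0.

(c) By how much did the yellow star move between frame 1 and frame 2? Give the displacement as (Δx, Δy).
(1.7, -1.4)

The yellow star was at (8.3, 9.7) in frame 1 and (10.0, 8.3) in frame 2.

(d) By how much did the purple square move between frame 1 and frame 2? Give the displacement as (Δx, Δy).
(-2.1, -3.7)

The purple square was at (3.5, 7.7) in frame 1 and (1.4, 4.0) in frame 2.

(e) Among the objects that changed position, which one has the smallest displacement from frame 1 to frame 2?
the brown star

(moved 0.6)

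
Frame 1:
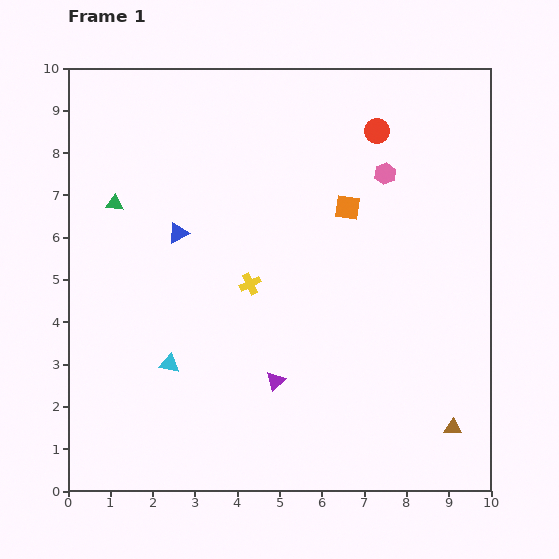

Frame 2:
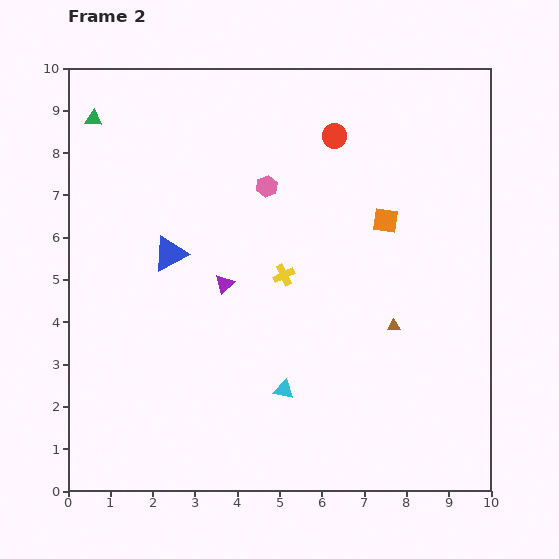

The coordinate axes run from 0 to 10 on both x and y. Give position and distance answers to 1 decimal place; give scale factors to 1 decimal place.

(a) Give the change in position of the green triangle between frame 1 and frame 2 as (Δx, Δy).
(-0.5, 2.0)

The green triangle was at (1.1, 6.8) in frame 1 and (0.6, 8.8) in frame 2.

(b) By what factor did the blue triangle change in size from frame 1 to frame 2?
1.7×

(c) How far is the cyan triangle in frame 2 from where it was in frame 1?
2.8

The cyan triangle moved from (2.4, 3.0) to (5.1, 2.4), a distance of √(2.7² + 0.6²) ≈ 2.8.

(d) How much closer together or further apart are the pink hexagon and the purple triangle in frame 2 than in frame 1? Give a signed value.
-3.0

Distance in frame 1: 5.5. Distance in frame 2: 2.5.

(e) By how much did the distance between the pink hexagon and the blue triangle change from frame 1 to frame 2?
-2.3

Distance in frame 1: 5.1. Distance in frame 2: 2.8.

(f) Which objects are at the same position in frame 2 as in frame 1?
none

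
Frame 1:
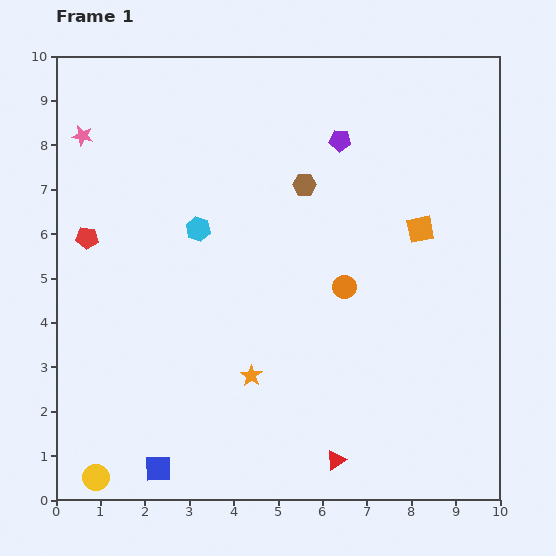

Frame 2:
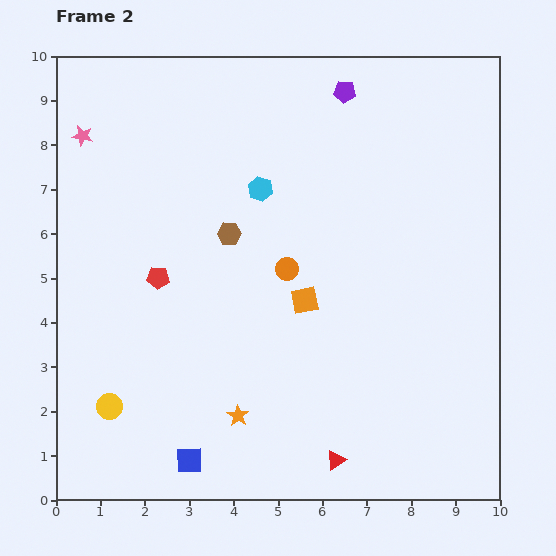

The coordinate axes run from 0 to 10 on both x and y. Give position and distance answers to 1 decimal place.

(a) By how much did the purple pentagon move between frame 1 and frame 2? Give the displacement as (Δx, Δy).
(0.1, 1.1)

The purple pentagon was at (6.4, 8.1) in frame 1 and (6.5, 9.2) in frame 2.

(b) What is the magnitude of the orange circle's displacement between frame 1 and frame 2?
1.4

The orange circle moved from (6.5, 4.8) to (5.2, 5.2), a distance of √(1.3² + 0.4²) ≈ 1.4.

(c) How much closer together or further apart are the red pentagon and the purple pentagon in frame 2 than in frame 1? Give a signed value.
-0.2

Distance in frame 1: 6.1. Distance in frame 2: 5.9.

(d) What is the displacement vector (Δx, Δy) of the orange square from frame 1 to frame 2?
(-2.6, -1.6)

The orange square was at (8.2, 6.1) in frame 1 and (5.6, 4.5) in frame 2.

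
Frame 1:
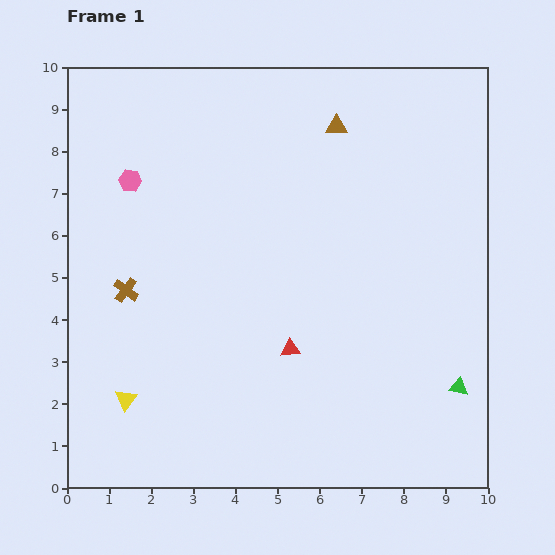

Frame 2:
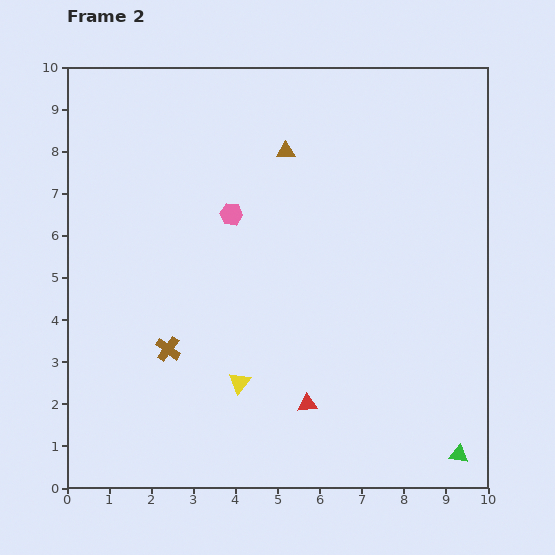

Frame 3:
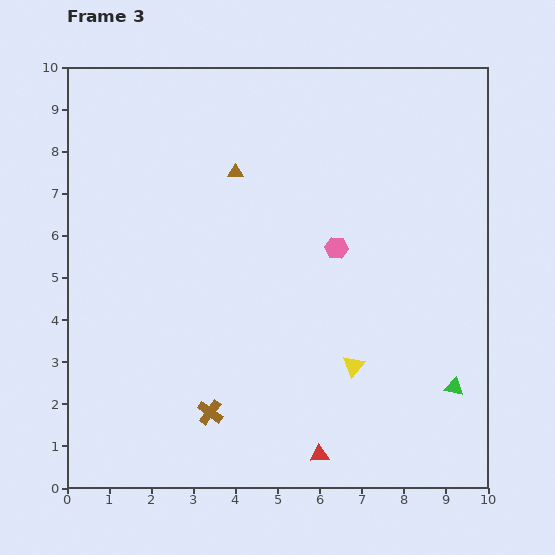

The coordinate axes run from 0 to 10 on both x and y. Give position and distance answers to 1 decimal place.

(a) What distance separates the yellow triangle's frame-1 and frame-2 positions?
2.7

The yellow triangle moved from (1.4, 2.1) to (4.1, 2.5), a distance of √(2.7² + 0.4²) ≈ 2.7.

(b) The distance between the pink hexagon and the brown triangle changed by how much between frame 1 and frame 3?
-2.1

Distance in frame 1: 5.1. Distance in frame 3: 3.0.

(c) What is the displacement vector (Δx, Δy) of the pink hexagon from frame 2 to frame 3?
(2.5, -0.8)

The pink hexagon was at (3.9, 6.5) in frame 2 and (6.4, 5.7) in frame 3.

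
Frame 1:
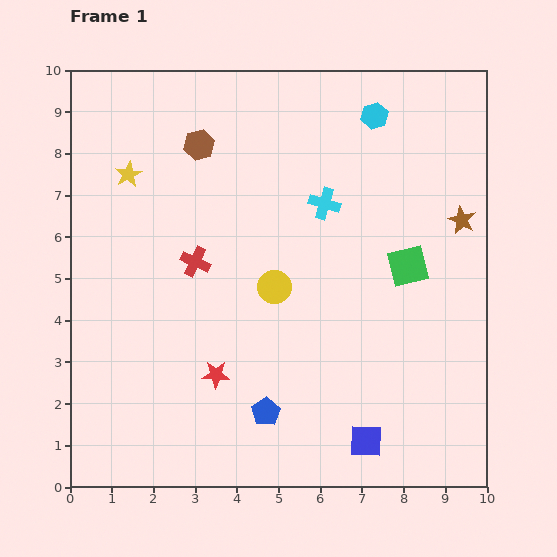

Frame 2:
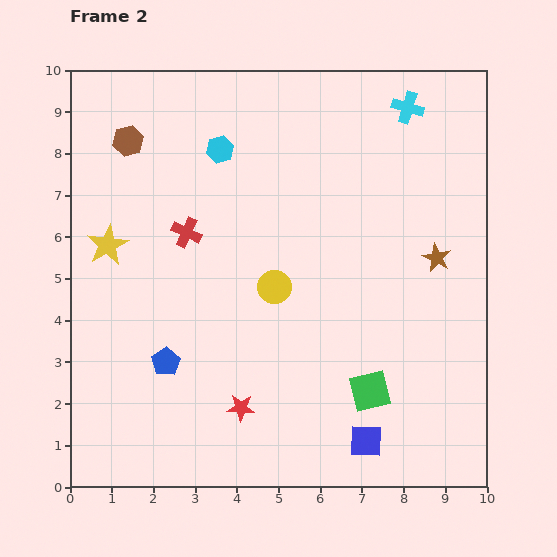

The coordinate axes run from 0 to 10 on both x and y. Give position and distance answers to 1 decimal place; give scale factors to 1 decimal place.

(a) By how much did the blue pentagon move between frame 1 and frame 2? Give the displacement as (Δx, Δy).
(-2.4, 1.2)

The blue pentagon was at (4.7, 1.8) in frame 1 and (2.3, 3.0) in frame 2.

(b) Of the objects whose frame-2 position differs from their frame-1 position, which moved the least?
the red cross

(moved 0.7)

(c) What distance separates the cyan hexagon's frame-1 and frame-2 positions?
3.8

The cyan hexagon moved from (7.3, 8.9) to (3.6, 8.1), a distance of √(3.7² + 0.8²) ≈ 3.8.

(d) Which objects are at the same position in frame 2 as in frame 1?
the blue square, the yellow circle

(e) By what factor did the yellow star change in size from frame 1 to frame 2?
1.6×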